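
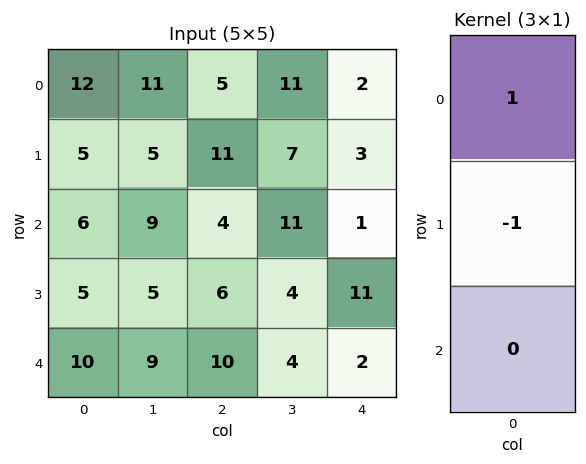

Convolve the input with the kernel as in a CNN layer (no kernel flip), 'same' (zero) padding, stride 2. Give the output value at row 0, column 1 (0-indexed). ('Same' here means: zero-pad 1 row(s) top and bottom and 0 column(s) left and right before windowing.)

-5

The receptive field on the zero-padded input at this output position is [0 / 5 / 11]. Elementwise product with the kernel and sum: 0·1 + 5·-1.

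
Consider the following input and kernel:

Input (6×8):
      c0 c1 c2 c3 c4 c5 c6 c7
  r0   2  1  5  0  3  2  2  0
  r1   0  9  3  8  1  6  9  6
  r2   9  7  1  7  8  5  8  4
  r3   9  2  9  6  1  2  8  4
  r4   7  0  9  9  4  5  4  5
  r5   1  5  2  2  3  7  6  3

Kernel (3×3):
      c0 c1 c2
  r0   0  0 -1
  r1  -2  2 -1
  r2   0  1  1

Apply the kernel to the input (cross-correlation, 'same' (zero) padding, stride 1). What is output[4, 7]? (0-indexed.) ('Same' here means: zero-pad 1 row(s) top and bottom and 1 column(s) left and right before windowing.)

5

The receptive field on the zero-padded input at this output position is [8 4 0 / 4 5 0 / 6 3 0]. Elementwise product with the kernel and sum: 0·-1 + 4·-2 + 5·2 + 0·-1 + 3·1 + 0·1.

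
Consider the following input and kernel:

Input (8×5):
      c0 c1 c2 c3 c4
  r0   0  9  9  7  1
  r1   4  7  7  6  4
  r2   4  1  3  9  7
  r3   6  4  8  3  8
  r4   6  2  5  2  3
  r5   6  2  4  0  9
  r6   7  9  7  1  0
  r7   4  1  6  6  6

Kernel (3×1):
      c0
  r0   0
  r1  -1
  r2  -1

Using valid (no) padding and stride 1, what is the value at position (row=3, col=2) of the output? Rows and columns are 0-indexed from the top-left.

The receptive field on the input at this output position is [8 / 5 / 4]. Elementwise product with the kernel and sum: 5·-1 + 4·-1.

-9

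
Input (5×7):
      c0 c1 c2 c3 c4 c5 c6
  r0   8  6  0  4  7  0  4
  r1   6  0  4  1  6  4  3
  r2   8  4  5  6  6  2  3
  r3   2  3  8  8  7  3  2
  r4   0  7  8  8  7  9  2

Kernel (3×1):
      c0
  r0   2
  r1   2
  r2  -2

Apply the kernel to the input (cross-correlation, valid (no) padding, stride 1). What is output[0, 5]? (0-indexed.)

4

The receptive field on the input at this output position is [0 / 4 / 2]. Elementwise product with the kernel and sum: 0·2 + 4·2 + 2·-2.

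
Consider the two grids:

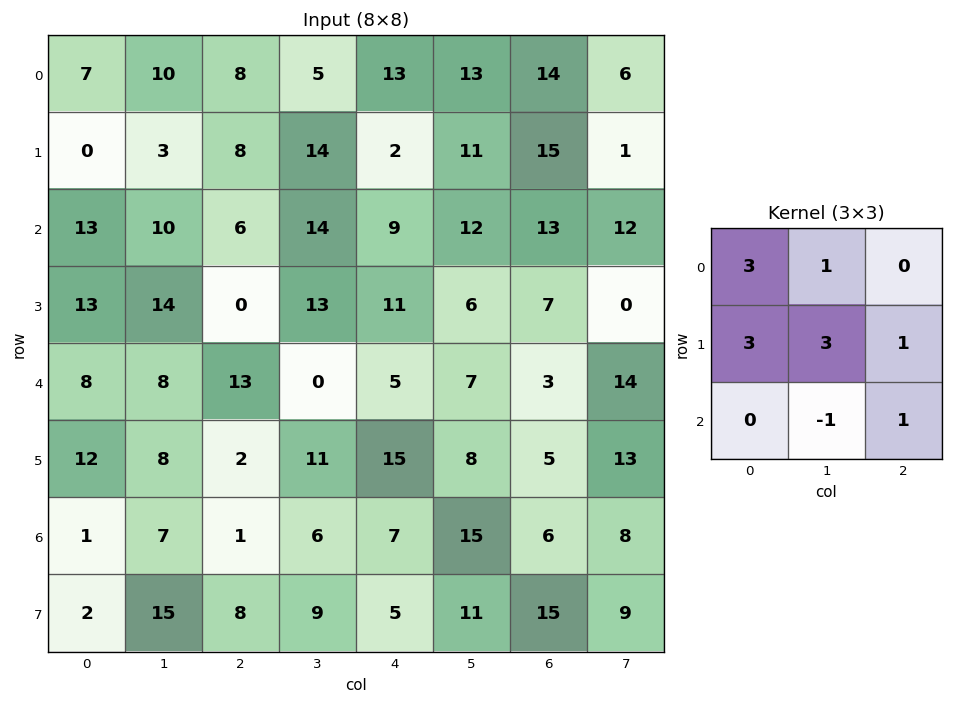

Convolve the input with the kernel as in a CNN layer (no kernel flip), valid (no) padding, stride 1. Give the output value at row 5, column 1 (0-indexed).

57

The receptive field on the input at this output position is [8 2 11 / 7 1 6 / 15 8 9]. Elementwise product with the kernel and sum: 8·3 + 2·1 + 7·3 + 1·3 + 6·1 + 8·-1 + 9·1.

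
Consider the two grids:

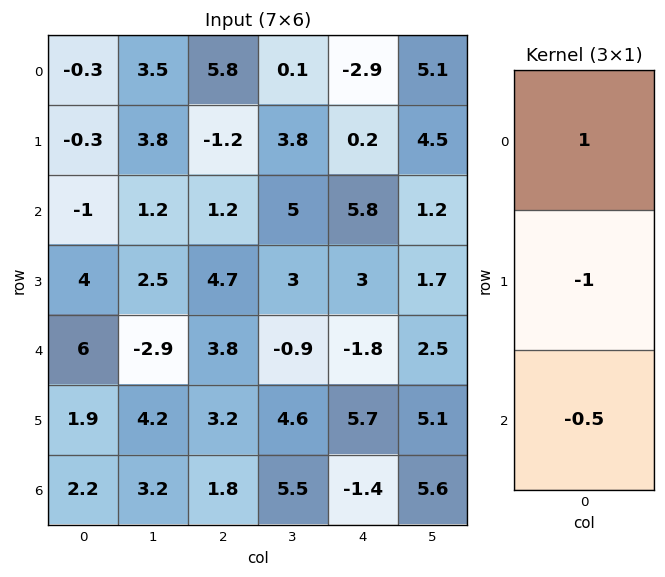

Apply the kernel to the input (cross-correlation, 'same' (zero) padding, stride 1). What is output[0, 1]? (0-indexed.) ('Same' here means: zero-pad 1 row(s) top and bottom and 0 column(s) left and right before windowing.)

The receptive field on the zero-padded input at this output position is [0 / 3.5 / 3.8]. Elementwise product with the kernel and sum: 0·1 + 3.5·-1 + 3.8·-0.5.

-5.4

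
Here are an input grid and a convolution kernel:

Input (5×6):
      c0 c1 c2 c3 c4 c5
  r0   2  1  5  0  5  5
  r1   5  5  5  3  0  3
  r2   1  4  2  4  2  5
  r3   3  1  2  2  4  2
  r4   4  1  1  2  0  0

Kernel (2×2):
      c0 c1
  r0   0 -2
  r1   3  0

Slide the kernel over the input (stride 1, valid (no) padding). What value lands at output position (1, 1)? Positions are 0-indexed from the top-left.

2

The receptive field on the input at this output position is [5 5 / 4 2]. Elementwise product with the kernel and sum: 5·-2 + 4·3.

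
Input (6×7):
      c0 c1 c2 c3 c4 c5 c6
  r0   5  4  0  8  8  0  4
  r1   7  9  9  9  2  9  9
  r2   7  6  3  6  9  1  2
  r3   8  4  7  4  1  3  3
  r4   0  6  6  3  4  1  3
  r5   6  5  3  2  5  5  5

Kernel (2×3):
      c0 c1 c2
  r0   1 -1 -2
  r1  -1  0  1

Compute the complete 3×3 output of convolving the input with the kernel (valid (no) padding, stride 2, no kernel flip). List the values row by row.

Output[0,0]: The receptive field on the input at this output position is [5 4 0 / 7 9 9]. Elementwise product with the kernel and sum: 5·1 + 4·-1 + 0·-2 + 7·-1 + 9·1.

3 -31 7
-6 -27 6
-21 -3 -3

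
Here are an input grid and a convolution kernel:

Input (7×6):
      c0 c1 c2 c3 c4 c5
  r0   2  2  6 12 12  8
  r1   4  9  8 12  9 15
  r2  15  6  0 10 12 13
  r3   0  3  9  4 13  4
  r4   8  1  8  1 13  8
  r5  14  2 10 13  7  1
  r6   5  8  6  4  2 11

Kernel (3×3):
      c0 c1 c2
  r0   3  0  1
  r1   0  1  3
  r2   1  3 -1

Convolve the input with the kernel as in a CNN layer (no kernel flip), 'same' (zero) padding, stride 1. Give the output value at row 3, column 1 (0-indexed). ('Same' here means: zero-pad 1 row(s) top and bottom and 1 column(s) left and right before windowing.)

The receptive field on the zero-padded input at this output position is [15 6 0 / 0 3 9 / 8 1 8]. Elementwise product with the kernel and sum: 15·3 + 0·1 + 3·1 + 9·3 + 8·1 + 1·3 + 8·-1.

78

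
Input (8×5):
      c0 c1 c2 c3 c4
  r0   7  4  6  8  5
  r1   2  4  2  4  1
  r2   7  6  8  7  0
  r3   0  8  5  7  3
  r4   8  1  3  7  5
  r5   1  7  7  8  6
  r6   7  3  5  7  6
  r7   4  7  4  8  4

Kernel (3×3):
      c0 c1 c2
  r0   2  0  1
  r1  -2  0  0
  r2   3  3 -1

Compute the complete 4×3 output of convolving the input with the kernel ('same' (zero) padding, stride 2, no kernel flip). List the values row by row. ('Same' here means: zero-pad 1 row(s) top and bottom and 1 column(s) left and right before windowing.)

Output[0,0]: The receptive field on the zero-padded input at this output position is [0 0 0 / 0 7 4 / 0 2 4]. Elementwise product with the kernel and sum: 0·2 + 0·1 + 0·-2 + 0·3 + 2·3 + 4·-1.
Output[0,1]: The receptive field on the zero-padded input at this output position is [0 0 0 / 4 6 8 / 4 2 4]. Elementwise product with the kernel and sum: 0·2 + 0·1 + 4·-2 + 4·3 + 2·3 + 4·-1.

2 6 -1
-4 32 24
4 55 42
12 41 38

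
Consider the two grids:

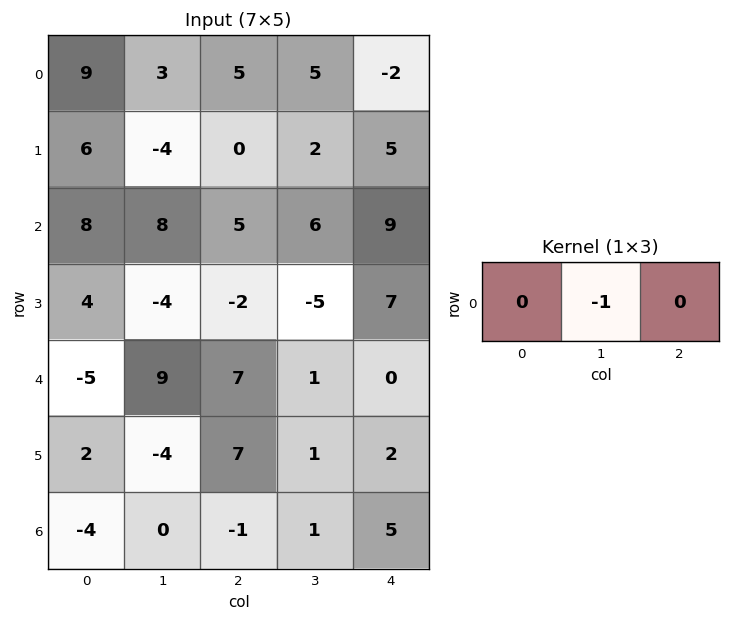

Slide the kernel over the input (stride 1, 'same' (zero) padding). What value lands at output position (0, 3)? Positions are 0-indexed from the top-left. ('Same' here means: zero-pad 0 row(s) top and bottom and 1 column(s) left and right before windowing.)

-5

The receptive field on the zero-padded input at this output position is [5 5 -2]. Elementwise product with the kernel and sum: 5·-1.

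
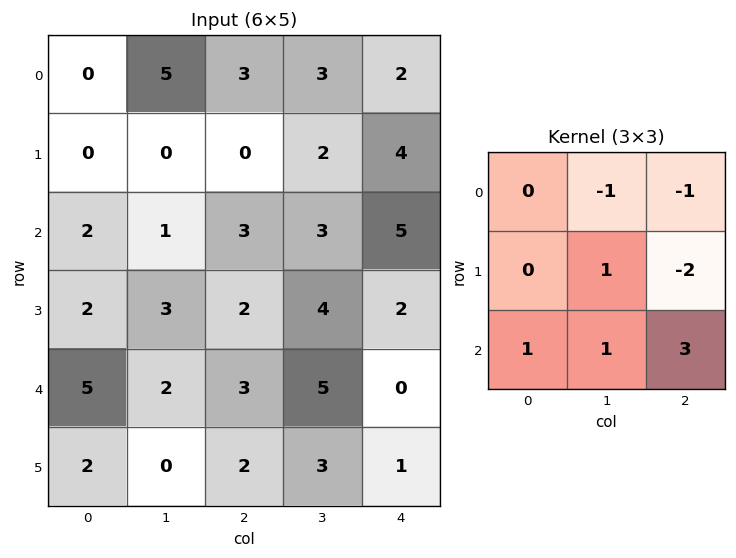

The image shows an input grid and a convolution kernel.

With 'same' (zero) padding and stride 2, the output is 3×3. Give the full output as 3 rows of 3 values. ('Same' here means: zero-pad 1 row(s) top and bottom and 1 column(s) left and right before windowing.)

-10 3 8
11 12 7
-2 -2 2

Output[0,0]: The receptive field on the zero-padded input at this output position is [0 0 0 / 0 0 5 / 0 0 0]. Elementwise product with the kernel and sum: 0·-1 + 0·-1 + 0·1 + 5·-2 + 0·1 + 0·1 + 0·3.
Output[0,1]: The receptive field on the zero-padded input at this output position is [0 0 0 / 5 3 3 / 0 0 2]. Elementwise product with the kernel and sum: 0·-1 + 0·-1 + 3·1 + 3·-2 + 0·1 + 0·1 + 2·3.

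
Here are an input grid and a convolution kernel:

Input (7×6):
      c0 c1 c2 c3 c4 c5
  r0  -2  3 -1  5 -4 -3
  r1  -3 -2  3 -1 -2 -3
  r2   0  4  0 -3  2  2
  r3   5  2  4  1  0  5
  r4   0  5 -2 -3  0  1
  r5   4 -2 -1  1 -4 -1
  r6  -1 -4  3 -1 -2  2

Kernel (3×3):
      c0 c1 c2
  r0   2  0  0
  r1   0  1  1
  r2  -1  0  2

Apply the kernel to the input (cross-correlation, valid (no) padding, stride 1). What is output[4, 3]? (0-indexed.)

-6

The receptive field on the input at this output position is [-3 0 1 / 1 -4 -1 / -1 -2 2]. Elementwise product with the kernel and sum: -3·2 + -4·1 + -1·1 + -1·-1 + 2·2.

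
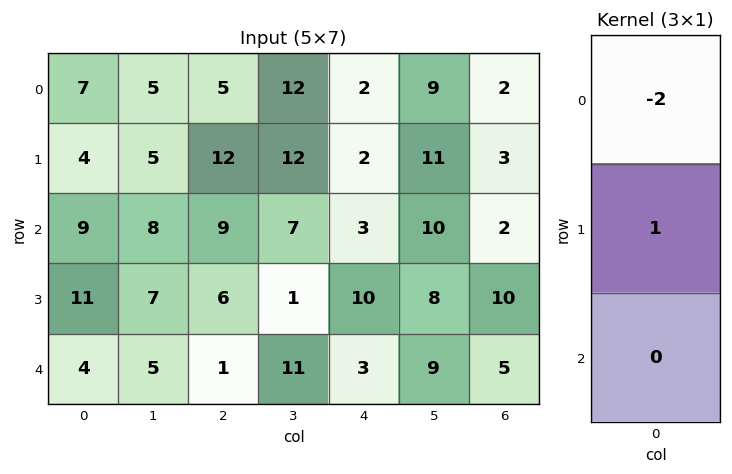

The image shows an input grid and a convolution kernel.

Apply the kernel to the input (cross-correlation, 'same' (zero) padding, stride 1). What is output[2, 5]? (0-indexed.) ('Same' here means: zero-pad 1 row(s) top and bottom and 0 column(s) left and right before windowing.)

-12

The receptive field on the zero-padded input at this output position is [11 / 10 / 8]. Elementwise product with the kernel and sum: 11·-2 + 10·1.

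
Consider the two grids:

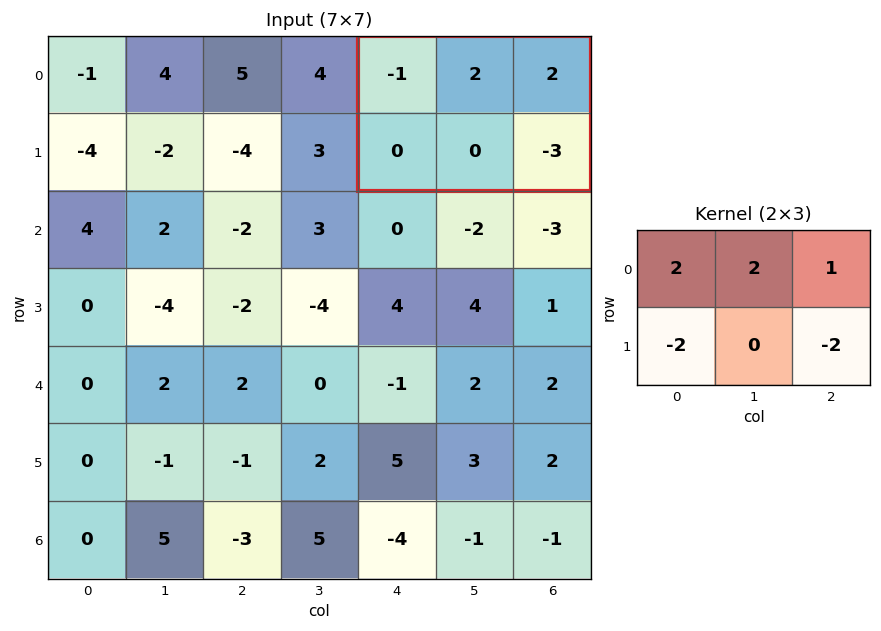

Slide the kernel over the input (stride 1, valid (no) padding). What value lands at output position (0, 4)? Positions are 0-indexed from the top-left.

10

The receptive field on the input at this output position is [-1 2 2 / 0 0 -3]. Elementwise product with the kernel and sum: -1·2 + 2·2 + 2·1 + 0·-2 + -3·-2.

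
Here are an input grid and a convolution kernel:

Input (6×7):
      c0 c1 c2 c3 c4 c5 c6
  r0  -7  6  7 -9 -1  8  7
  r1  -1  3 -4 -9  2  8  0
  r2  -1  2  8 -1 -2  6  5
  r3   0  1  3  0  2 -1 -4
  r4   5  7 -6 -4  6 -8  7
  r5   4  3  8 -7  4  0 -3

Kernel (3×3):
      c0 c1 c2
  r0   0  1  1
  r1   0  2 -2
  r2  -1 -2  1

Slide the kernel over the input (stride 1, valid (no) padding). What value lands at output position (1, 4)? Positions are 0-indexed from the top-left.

The receptive field on the input at this output position is [2 8 0 / -2 6 5 / 2 -1 -4]. Elementwise product with the kernel and sum: 8·1 + 0·1 + 6·2 + 5·-2 + 2·-1 + -1·-2 + -4·1.

6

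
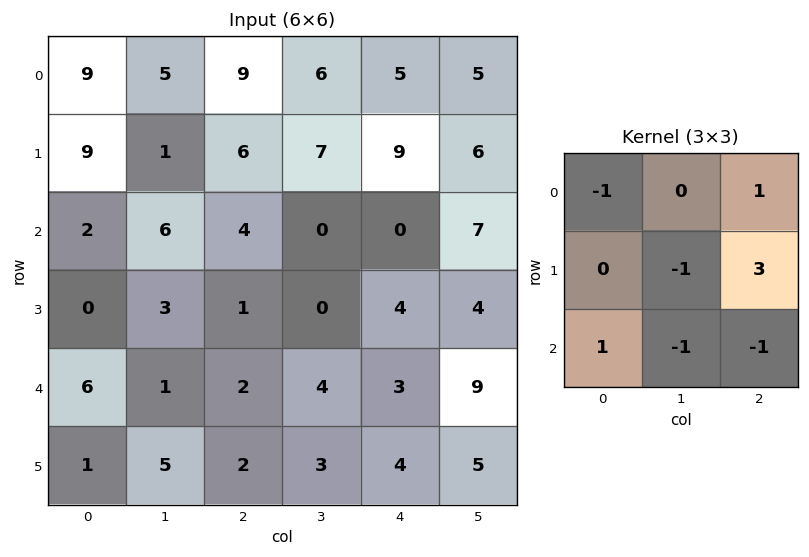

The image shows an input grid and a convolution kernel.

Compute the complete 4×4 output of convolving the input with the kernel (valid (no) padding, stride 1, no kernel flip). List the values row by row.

Output[0,0]: The receptive field on the input at this output position is [9 5 9 / 9 1 6 / 2 6 4]. Elementwise product with the kernel and sum: 9·-1 + 9·1 + 1·-1 + 6·3 + 2·1 + 6·-1 + 4·-1.

9 18 20 1
-1 4 0 12
5 -12 3 7
0 7 3 22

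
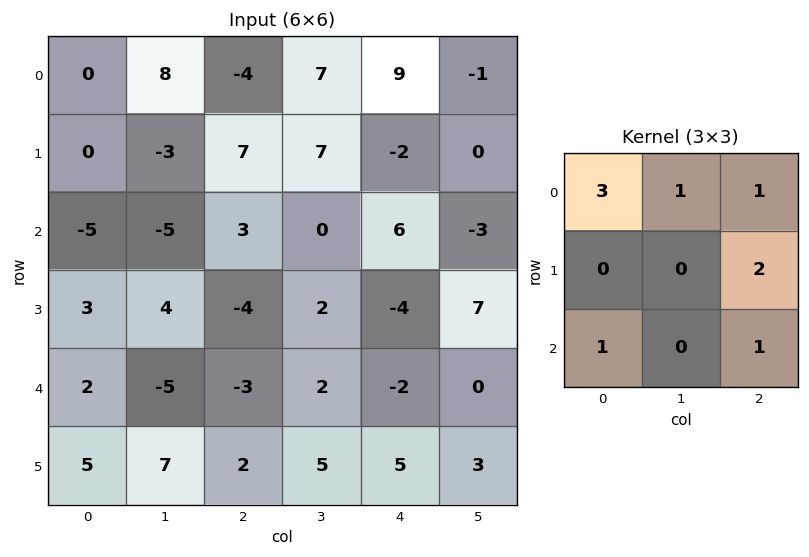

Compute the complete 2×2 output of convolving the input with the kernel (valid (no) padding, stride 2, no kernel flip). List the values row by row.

16 9
-26 2

Output[0,0]: The receptive field on the input at this output position is [0 8 -4 / 0 -3 7 / -5 -5 3]. Elementwise product with the kernel and sum: 0·3 + 8·1 + -4·1 + 7·2 + -5·1 + 3·1.
Output[0,1]: The receptive field on the input at this output position is [-4 7 9 / 7 7 -2 / 3 0 6]. Elementwise product with the kernel and sum: -4·3 + 7·1 + 9·1 + -2·2 + 3·1 + 6·1.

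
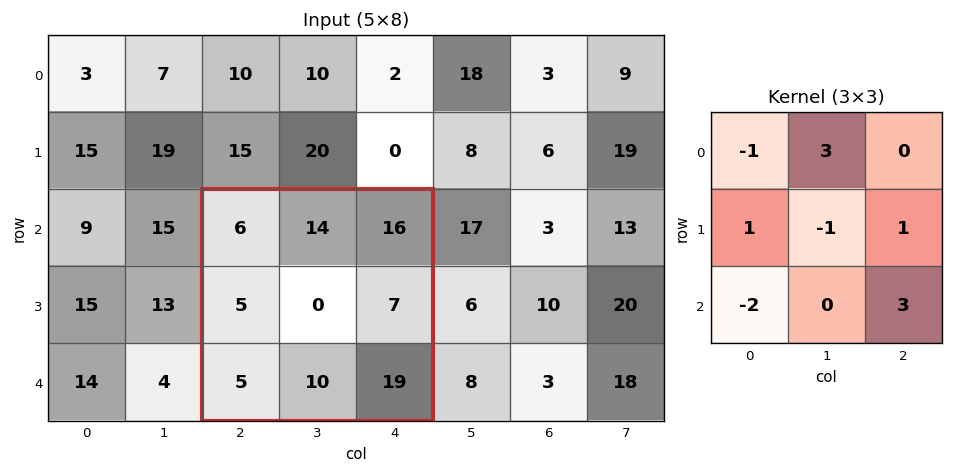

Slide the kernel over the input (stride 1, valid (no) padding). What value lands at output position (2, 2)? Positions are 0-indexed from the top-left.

95

The receptive field on the input at this output position is [6 14 16 / 5 0 7 / 5 10 19]. Elementwise product with the kernel and sum: 6·-1 + 14·3 + 5·1 + 0·-1 + 7·1 + 5·-2 + 19·3.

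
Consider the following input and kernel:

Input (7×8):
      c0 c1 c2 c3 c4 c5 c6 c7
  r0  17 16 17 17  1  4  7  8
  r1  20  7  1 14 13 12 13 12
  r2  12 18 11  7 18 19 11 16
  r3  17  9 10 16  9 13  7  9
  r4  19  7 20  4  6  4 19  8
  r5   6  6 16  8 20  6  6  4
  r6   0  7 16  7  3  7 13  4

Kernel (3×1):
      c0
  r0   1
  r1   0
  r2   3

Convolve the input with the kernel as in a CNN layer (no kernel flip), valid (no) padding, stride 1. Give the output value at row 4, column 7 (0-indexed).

20

The receptive field on the input at this output position is [8 / 4 / 4]. Elementwise product with the kernel and sum: 8·1 + 4·3.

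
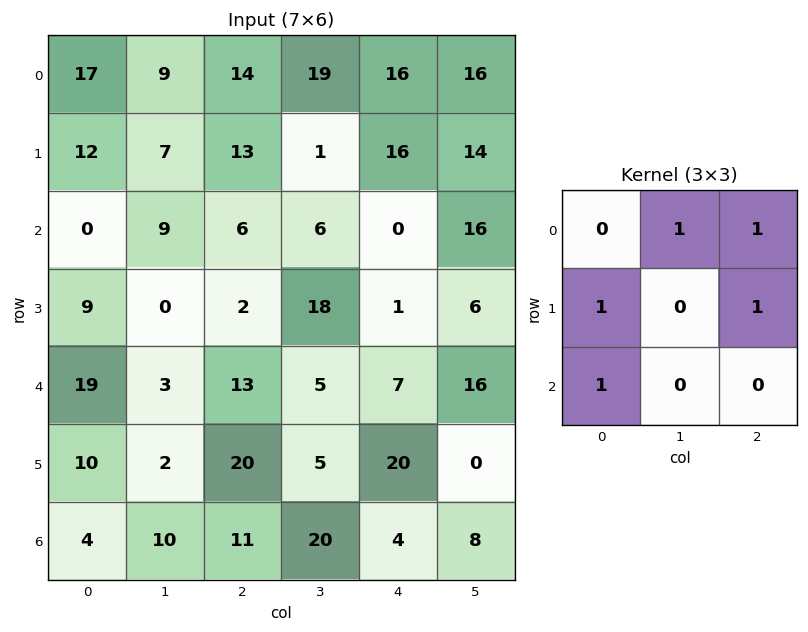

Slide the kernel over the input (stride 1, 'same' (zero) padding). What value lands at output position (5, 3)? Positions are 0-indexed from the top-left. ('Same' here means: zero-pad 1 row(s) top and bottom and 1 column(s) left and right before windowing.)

63

The receptive field on the zero-padded input at this output position is [13 5 7 / 20 5 20 / 11 20 4]. Elementwise product with the kernel and sum: 5·1 + 7·1 + 20·1 + 20·1 + 11·1.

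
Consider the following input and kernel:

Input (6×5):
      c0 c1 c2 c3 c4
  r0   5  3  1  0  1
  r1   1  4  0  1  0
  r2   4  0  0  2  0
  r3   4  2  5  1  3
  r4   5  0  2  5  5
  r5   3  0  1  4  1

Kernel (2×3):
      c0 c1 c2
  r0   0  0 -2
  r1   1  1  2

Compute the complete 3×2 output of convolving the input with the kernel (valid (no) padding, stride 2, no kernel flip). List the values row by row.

Output[0,0]: The receptive field on the input at this output position is [5 3 1 / 1 4 0]. Elementwise product with the kernel and sum: 1·-2 + 1·1 + 4·1 + 0·2.
Output[0,1]: The receptive field on the input at this output position is [1 0 1 / 0 1 0]. Elementwise product with the kernel and sum: 1·-2 + 0·1 + 1·1 + 0·2.

3 -1
16 12
1 -3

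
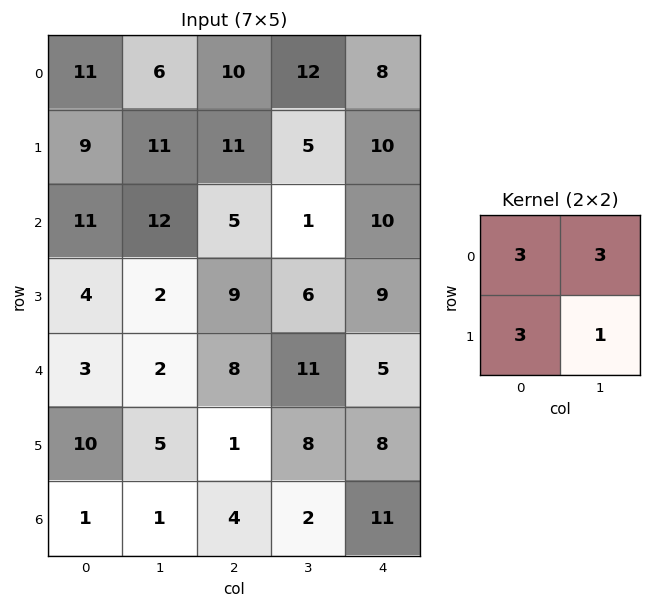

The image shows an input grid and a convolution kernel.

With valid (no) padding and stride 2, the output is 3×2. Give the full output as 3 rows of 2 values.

Output[0,0]: The receptive field on the input at this output position is [11 6 / 9 11]. Elementwise product with the kernel and sum: 11·3 + 6·3 + 9·3 + 11·1.

89 104
83 51
50 68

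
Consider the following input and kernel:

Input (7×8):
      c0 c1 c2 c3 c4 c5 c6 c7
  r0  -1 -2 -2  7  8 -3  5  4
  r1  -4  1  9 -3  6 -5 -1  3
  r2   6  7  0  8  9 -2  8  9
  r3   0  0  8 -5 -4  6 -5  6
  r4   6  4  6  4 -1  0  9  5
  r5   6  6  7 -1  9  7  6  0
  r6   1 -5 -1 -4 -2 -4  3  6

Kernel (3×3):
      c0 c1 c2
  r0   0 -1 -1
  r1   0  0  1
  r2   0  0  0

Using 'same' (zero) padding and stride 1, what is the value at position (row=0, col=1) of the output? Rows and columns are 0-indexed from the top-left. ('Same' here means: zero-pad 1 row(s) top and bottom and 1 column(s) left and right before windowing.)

The receptive field on the zero-padded input at this output position is [0 0 0 / -1 -2 -2 / -4 1 9]. Elementwise product with the kernel and sum: 0·-1 + 0·-1 + -2·1.

-2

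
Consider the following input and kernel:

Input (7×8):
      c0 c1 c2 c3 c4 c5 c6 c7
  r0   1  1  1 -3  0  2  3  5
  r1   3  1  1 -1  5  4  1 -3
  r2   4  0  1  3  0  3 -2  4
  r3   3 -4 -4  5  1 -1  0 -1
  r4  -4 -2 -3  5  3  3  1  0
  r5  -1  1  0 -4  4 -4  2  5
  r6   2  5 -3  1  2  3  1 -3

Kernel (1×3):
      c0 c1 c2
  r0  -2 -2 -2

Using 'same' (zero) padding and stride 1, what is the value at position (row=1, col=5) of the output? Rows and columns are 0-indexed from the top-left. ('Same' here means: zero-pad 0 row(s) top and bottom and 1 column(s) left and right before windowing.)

-20

The receptive field on the zero-padded input at this output position is [5 4 1]. Elementwise product with the kernel and sum: 5·-2 + 4·-2 + 1·-2.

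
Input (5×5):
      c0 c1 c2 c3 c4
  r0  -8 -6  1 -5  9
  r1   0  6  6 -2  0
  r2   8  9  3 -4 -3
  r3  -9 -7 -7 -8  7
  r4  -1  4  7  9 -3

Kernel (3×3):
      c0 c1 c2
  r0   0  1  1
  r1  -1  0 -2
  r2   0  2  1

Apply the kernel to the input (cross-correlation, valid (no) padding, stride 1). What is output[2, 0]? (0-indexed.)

The receptive field on the input at this output position is [8 9 3 / -9 -7 -7 / -1 4 7]. Elementwise product with the kernel and sum: 9·1 + 3·1 + -9·-1 + -7·-2 + 4·2 + 7·1.

50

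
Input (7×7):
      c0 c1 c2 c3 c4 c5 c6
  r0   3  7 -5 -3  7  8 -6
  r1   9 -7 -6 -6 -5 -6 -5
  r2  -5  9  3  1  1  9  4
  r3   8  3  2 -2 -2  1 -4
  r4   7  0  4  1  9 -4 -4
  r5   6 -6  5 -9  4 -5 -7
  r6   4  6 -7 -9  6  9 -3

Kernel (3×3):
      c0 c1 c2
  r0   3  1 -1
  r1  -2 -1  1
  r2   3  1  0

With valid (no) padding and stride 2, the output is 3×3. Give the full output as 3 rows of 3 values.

Output[0,0]: The receptive field on the input at this output position is [3 7 -5 / 9 -7 -6 / -5 9 3]. Elementwise product with the kernel and sum: 3·3 + 7·1 + -5·-1 + 9·-2 + -7·-1 + -6·1 + -5·3 + 9·1.

-2 -2 58
-5 18 30
34 -23 44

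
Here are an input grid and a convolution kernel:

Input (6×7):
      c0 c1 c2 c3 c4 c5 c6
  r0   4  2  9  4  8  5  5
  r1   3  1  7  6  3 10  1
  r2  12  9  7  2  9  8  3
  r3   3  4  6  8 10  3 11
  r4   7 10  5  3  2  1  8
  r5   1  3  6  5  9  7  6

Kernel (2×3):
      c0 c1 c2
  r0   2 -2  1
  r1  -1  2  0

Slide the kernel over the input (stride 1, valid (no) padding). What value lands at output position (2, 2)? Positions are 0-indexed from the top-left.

The receptive field on the input at this output position is [7 2 9 / 6 8 10]. Elementwise product with the kernel and sum: 7·2 + 2·-2 + 9·1 + 6·-1 + 8·2.

29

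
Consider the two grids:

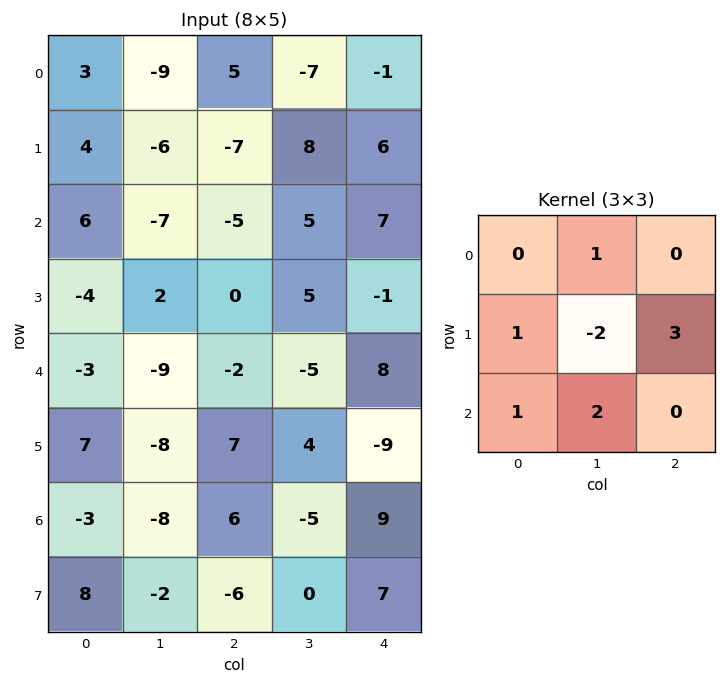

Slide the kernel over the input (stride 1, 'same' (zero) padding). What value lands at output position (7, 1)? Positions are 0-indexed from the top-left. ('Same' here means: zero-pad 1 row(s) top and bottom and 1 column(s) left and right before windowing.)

The receptive field on the zero-padded input at this output position is [-3 -8 6 / 8 -2 -6 / 0 0 0]. Elementwise product with the kernel and sum: -8·1 + 8·1 + -2·-2 + -6·3 + 0·1 + 0·2.

-14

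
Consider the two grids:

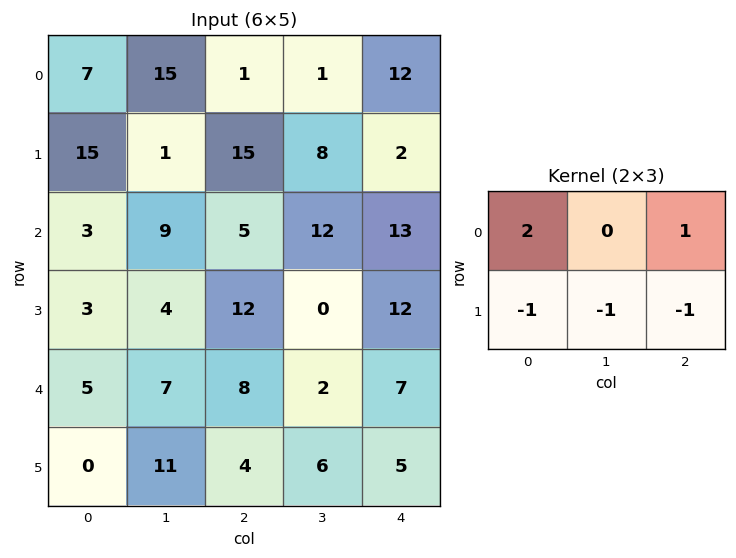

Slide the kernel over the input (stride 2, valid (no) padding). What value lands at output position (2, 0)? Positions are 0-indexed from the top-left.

3

The receptive field on the input at this output position is [5 7 8 / 0 11 4]. Elementwise product with the kernel and sum: 5·2 + 8·1 + 0·-1 + 11·-1 + 4·-1.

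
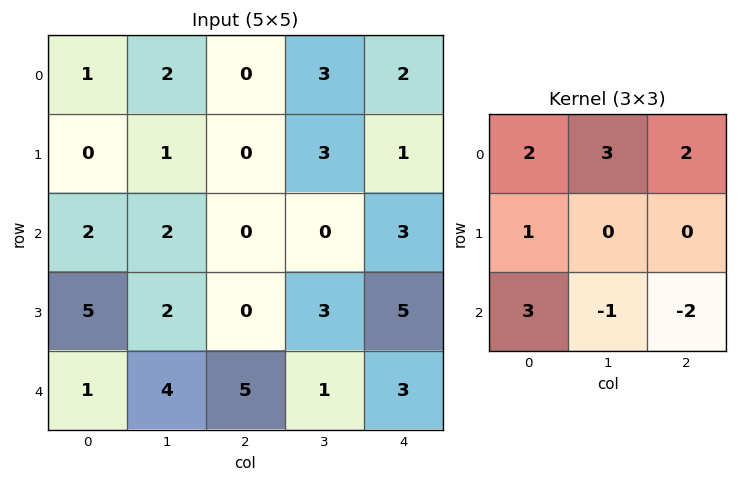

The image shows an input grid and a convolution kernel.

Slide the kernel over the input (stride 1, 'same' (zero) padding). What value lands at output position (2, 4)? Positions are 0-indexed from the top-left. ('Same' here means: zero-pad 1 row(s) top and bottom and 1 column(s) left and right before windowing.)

The receptive field on the zero-padded input at this output position is [3 1 0 / 0 3 0 / 3 5 0]. Elementwise product with the kernel and sum: 3·2 + 1·3 + 0·2 + 0·1 + 3·3 + 5·-1 + 0·-2.

13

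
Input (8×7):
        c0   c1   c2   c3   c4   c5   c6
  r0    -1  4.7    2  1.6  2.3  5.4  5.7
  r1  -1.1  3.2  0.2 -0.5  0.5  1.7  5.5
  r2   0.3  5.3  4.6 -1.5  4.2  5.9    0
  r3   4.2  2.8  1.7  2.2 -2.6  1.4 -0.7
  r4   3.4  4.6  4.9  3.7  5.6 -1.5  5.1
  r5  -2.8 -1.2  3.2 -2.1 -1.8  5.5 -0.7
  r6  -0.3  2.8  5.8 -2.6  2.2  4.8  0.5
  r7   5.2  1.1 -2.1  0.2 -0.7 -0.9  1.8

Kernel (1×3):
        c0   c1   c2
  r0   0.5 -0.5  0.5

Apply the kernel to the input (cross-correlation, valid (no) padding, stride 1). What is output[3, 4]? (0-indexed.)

The receptive field on the input at this output position is [-2.6 1.4 -0.7]. Elementwise product with the kernel and sum: -2.6·0.5 + 1.4·-0.5 + -0.7·0.5.

-2.35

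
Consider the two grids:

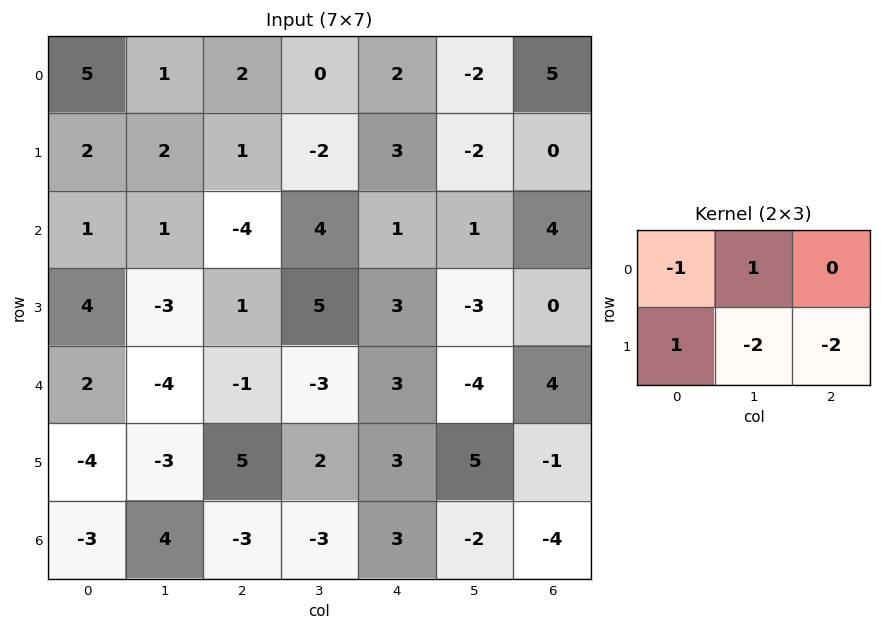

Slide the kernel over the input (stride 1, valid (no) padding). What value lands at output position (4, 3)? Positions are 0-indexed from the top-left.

The receptive field on the input at this output position is [-3 3 -4 / 2 3 5]. Elementwise product with the kernel and sum: -3·-1 + 3·1 + 2·1 + 3·-2 + 5·-2.

-8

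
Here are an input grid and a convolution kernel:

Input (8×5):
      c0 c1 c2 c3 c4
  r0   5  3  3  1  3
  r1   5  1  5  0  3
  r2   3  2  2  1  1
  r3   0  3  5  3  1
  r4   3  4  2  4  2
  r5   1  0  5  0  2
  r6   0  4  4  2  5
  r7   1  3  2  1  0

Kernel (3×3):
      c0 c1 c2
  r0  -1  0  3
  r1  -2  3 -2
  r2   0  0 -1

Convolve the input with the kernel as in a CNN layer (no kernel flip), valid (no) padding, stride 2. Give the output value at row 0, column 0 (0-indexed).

The receptive field on the input at this output position is [5 3 3 / 5 1 5 / 3 2 2]. Elementwise product with the kernel and sum: 5·-1 + 3·3 + 5·-2 + 1·3 + 5·-2 + 2·-1.

-15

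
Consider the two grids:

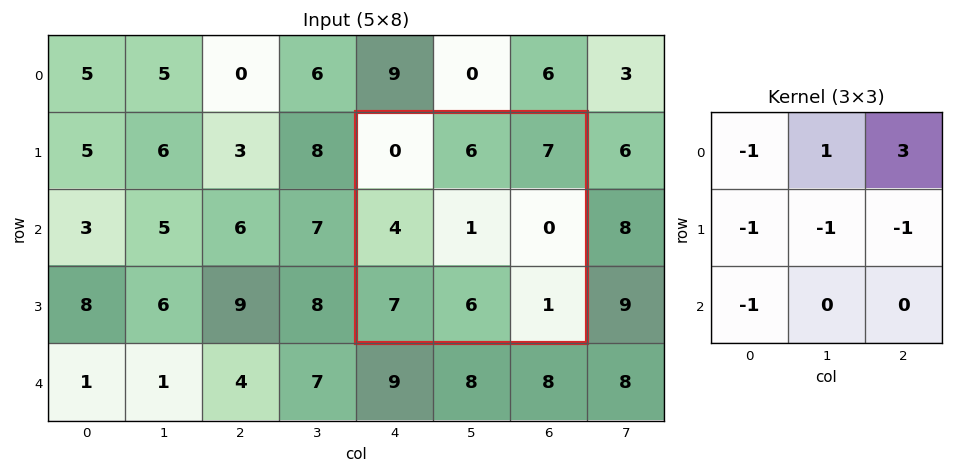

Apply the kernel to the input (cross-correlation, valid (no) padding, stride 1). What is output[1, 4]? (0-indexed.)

15

The receptive field on the input at this output position is [0 6 7 / 4 1 0 / 7 6 1]. Elementwise product with the kernel and sum: 0·-1 + 6·1 + 7·3 + 4·-1 + 1·-1 + 0·-1 + 7·-1.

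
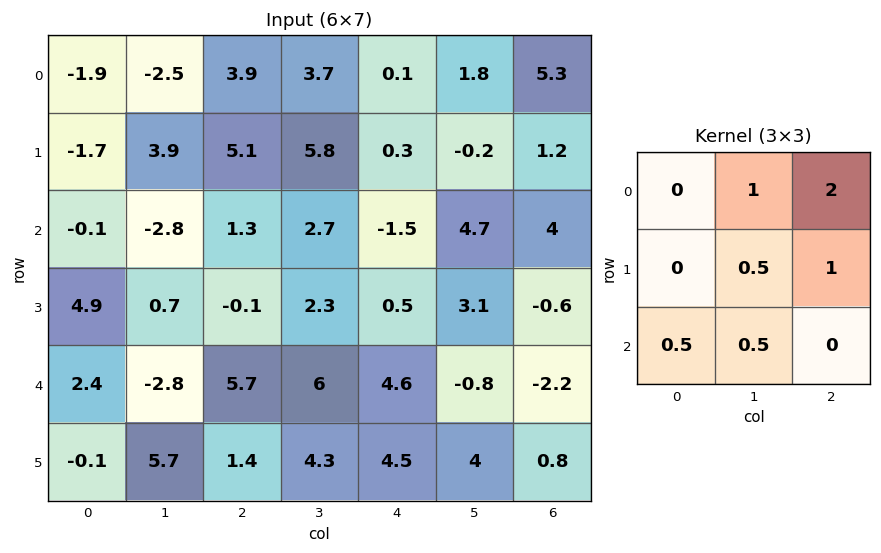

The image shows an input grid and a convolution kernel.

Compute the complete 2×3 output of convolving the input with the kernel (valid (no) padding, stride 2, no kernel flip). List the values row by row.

Output[0,0]: The receptive field on the input at this output position is [-1.9 -2.5 3.9 / -1.7 3.9 5.1 / -0.1 -2.8 1.3]. Elementwise product with the kernel and sum: -2.5·1 + 3.9·2 + 3.9·0.5 + 5.1·1 + -0.1·0.5 + -2.8·0.5.

10.9 9.1 15.1
-0.15 7.2 15.55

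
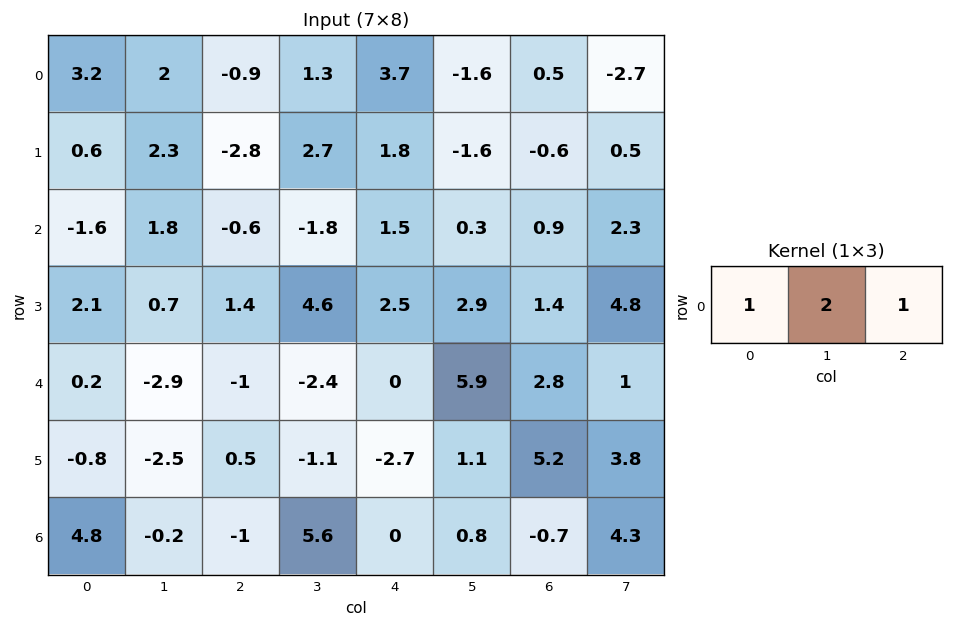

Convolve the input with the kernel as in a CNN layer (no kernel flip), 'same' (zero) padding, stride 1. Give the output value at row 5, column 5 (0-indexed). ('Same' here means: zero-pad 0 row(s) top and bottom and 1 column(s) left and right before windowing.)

The receptive field on the zero-padded input at this output position is [-2.7 1.1 5.2]. Elementwise product with the kernel and sum: -2.7·1 + 1.1·2 + 5.2·1.

4.7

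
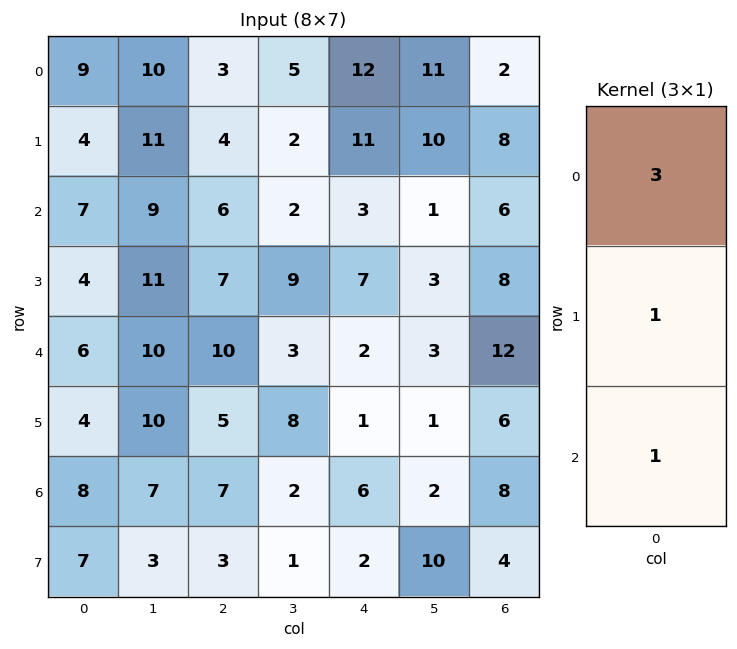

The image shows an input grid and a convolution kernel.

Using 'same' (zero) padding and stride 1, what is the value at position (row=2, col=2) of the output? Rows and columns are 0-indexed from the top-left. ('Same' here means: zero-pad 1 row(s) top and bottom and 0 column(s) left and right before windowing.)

25

The receptive field on the zero-padded input at this output position is [4 / 6 / 7]. Elementwise product with the kernel and sum: 4·3 + 6·1 + 7·1.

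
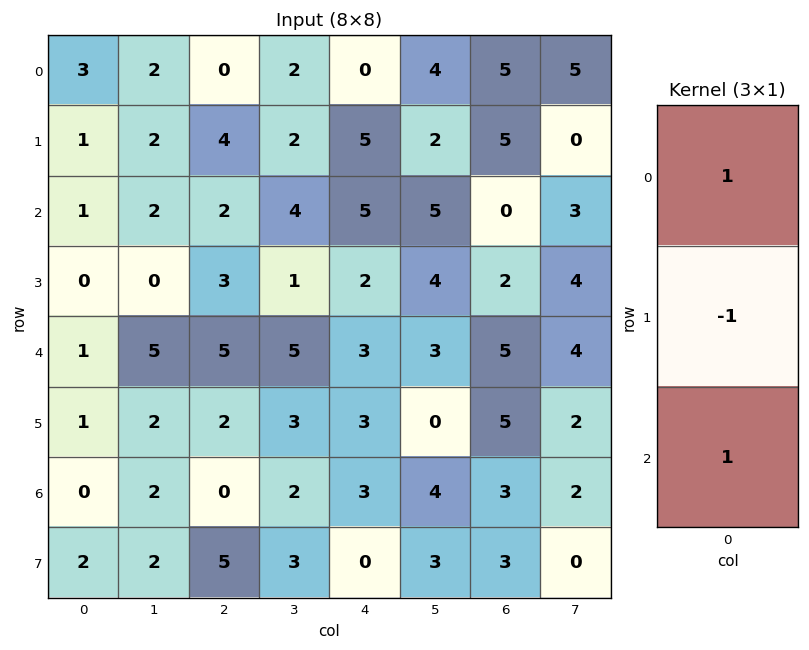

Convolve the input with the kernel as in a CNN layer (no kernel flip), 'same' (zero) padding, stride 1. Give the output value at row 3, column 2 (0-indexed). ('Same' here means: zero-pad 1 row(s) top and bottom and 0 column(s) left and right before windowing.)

The receptive field on the zero-padded input at this output position is [2 / 3 / 5]. Elementwise product with the kernel and sum: 2·1 + 3·-1 + 5·1.

4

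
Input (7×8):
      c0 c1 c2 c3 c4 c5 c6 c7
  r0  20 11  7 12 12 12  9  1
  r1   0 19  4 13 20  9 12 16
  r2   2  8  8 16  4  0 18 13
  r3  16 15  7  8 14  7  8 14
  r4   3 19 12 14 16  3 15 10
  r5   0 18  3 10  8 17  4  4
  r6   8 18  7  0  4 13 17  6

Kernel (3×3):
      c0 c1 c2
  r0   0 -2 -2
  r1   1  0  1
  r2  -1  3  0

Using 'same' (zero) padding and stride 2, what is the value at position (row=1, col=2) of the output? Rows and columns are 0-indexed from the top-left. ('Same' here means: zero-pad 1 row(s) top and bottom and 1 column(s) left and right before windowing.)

The receptive field on the zero-padded input at this output position is [13 20 9 / 16 4 0 / 8 14 7]. Elementwise product with the kernel and sum: 20·-2 + 9·-2 + 16·1 + 0·1 + 8·-1 + 14·3.

-8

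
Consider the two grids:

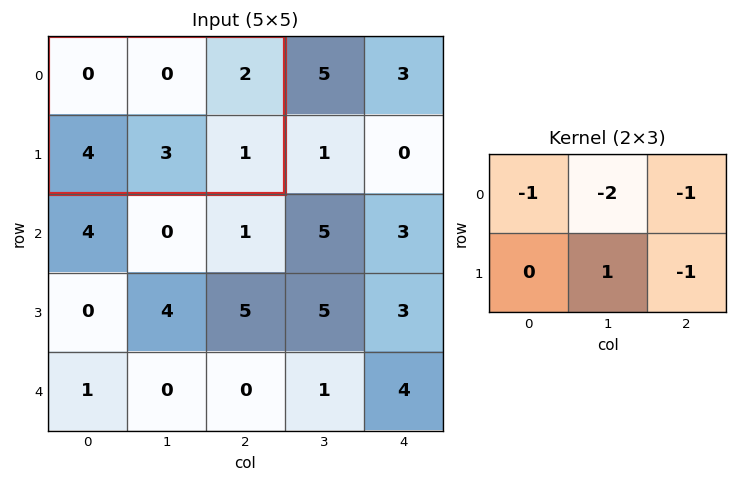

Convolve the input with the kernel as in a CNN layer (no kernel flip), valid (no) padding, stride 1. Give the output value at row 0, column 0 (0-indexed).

The receptive field on the input at this output position is [0 0 2 / 4 3 1]. Elementwise product with the kernel and sum: 0·-1 + 0·-2 + 2·-1 + 3·1 + 1·-1.

0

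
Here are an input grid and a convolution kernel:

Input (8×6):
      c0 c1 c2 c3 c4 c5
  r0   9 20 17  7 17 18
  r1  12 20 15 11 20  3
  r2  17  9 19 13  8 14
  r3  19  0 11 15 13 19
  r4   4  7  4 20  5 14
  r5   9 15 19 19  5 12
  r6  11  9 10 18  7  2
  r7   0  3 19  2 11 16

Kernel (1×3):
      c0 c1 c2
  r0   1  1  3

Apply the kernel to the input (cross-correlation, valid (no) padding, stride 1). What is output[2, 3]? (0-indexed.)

The receptive field on the input at this output position is [13 8 14]. Elementwise product with the kernel and sum: 13·1 + 8·1 + 14·3.

63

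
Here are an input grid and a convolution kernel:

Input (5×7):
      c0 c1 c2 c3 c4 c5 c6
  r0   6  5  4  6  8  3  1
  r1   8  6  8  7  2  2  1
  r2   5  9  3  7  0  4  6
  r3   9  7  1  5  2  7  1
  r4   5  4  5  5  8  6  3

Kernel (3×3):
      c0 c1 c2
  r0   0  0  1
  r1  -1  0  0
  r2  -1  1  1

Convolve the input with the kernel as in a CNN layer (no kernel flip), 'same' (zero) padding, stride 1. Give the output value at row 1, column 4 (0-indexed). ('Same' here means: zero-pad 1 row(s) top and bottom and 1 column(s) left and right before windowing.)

-7

The receptive field on the zero-padded input at this output position is [6 8 3 / 7 2 2 / 7 0 4]. Elementwise product with the kernel and sum: 3·1 + 7·-1 + 7·-1 + 0·1 + 4·1.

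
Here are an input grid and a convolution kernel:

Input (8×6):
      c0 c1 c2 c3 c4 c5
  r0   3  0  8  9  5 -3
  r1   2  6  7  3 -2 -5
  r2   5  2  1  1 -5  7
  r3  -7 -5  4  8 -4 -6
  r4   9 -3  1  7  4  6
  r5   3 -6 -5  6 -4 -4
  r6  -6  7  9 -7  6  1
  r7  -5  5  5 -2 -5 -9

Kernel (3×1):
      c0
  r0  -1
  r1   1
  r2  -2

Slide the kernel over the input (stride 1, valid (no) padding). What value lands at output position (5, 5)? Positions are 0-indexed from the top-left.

23

The receptive field on the input at this output position is [-4 / 1 / -9]. Elementwise product with the kernel and sum: -4·-1 + 1·1 + -9·-2.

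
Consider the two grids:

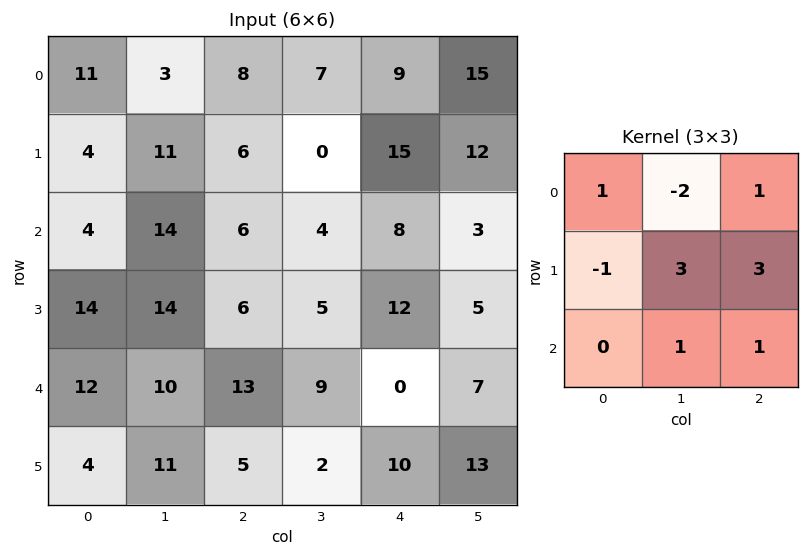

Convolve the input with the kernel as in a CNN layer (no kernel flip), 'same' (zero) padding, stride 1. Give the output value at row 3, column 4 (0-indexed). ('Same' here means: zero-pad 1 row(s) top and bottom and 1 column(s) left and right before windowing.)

The receptive field on the zero-padded input at this output position is [4 8 3 / 5 12 5 / 9 0 7]. Elementwise product with the kernel and sum: 4·1 + 8·-2 + 3·1 + 5·-1 + 12·3 + 5·3 + 0·1 + 7·1.

44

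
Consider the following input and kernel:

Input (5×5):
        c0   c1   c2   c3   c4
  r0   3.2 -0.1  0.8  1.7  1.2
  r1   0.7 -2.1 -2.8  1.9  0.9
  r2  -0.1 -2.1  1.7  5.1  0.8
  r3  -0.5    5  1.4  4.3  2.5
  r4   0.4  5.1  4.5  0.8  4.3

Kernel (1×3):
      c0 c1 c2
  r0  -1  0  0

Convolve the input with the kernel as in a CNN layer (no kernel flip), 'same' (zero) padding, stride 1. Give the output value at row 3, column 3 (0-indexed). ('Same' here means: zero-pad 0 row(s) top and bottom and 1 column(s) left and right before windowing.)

The receptive field on the zero-padded input at this output position is [1.4 4.3 2.5]. Elementwise product with the kernel and sum: 1.4·-1.

-1.4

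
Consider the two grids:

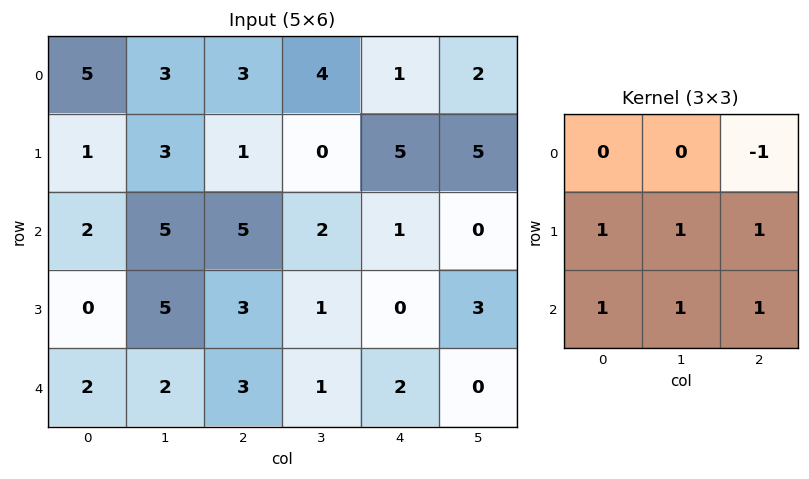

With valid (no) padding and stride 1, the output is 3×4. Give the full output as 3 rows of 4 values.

14 12 13 11
19 21 7 2
10 13 9 7

Output[0,0]: The receptive field on the input at this output position is [5 3 3 / 1 3 1 / 2 5 5]. Elementwise product with the kernel and sum: 3·-1 + 1·1 + 3·1 + 1·1 + 2·1 + 5·1 + 5·1.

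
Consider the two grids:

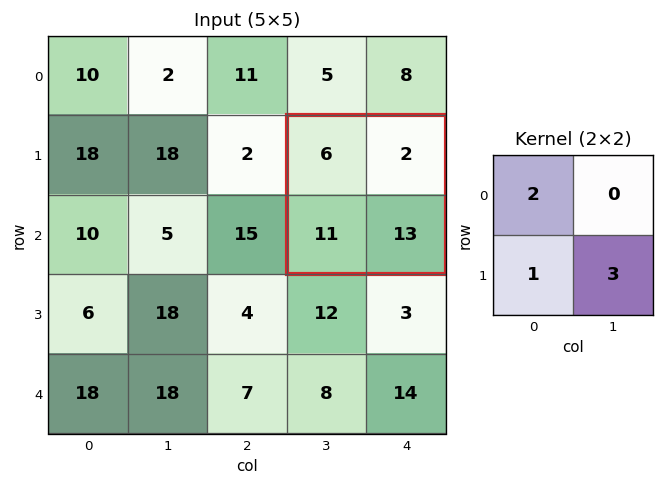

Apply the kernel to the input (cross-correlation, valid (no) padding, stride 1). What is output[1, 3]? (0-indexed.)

62

The receptive field on the input at this output position is [6 2 / 11 13]. Elementwise product with the kernel and sum: 6·2 + 11·1 + 13·3.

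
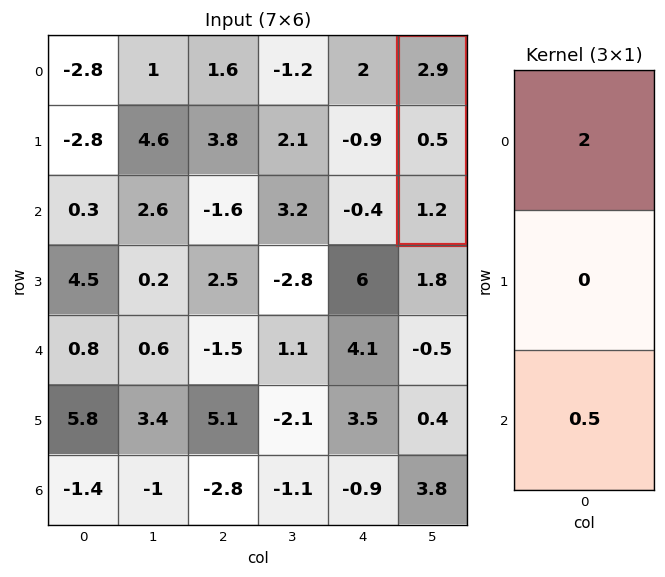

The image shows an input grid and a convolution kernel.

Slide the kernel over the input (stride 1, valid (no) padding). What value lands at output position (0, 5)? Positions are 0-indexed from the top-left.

6.4

The receptive field on the input at this output position is [2.9 / 0.5 / 1.2]. Elementwise product with the kernel and sum: 2.9·2 + 1.2·0.5.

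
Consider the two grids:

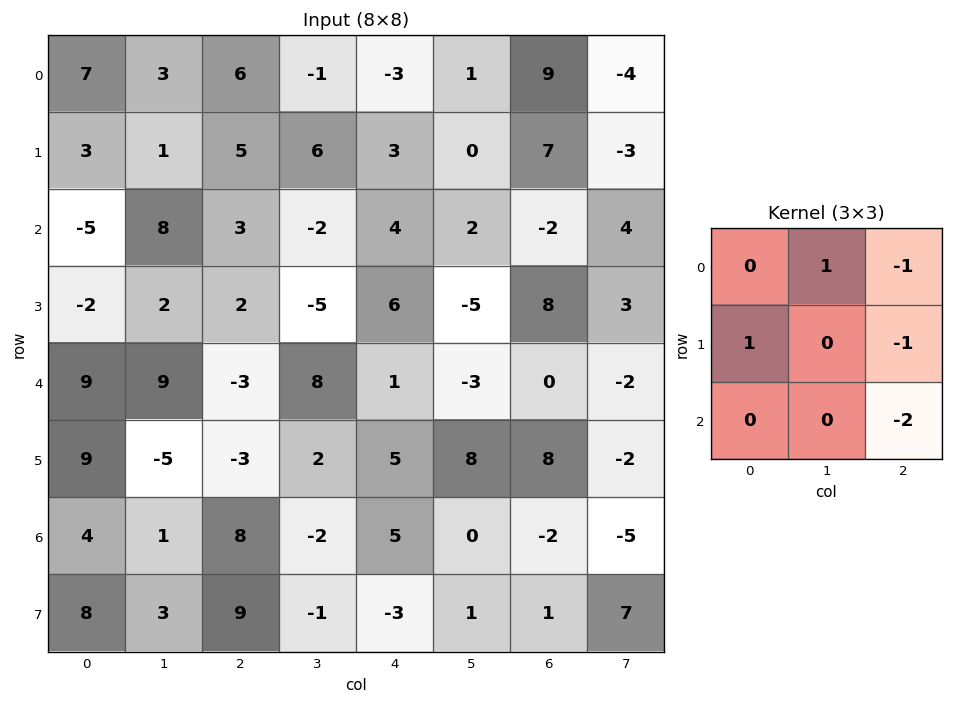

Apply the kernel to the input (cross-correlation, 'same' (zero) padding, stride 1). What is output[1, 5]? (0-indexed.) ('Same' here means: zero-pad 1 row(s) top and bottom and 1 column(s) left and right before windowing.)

The receptive field on the zero-padded input at this output position is [-3 1 9 / 3 0 7 / 4 2 -2]. Elementwise product with the kernel and sum: 1·1 + 9·-1 + 3·1 + 7·-1 + -2·-2.

-8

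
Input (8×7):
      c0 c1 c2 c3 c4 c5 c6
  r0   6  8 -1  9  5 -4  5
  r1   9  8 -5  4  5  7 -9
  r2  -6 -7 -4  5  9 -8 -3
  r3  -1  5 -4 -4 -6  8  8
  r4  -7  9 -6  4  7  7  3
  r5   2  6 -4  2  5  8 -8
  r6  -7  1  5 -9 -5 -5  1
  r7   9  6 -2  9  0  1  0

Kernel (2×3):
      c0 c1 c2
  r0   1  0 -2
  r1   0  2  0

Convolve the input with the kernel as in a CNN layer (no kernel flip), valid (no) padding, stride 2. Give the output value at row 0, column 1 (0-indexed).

The receptive field on the input at this output position is [-1 9 5 / -5 4 5]. Elementwise product with the kernel and sum: -1·1 + 5·-2 + 4·2.

-3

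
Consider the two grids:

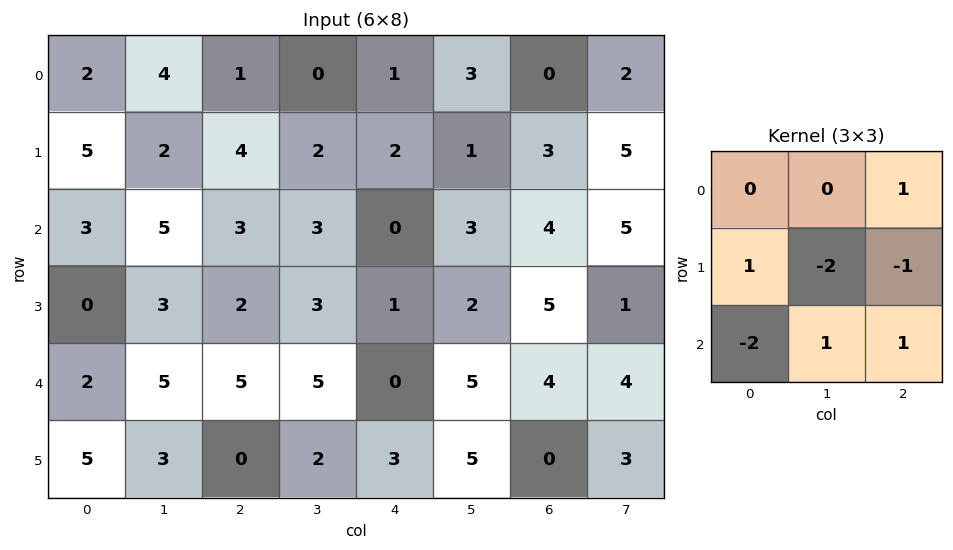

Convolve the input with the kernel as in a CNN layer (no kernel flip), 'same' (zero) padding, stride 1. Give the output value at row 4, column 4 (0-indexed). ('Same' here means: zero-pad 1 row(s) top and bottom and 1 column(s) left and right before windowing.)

The receptive field on the zero-padded input at this output position is [3 1 2 / 5 0 5 / 2 3 5]. Elementwise product with the kernel and sum: 2·1 + 5·1 + 0·-2 + 5·-1 + 2·-2 + 3·1 + 5·1.

6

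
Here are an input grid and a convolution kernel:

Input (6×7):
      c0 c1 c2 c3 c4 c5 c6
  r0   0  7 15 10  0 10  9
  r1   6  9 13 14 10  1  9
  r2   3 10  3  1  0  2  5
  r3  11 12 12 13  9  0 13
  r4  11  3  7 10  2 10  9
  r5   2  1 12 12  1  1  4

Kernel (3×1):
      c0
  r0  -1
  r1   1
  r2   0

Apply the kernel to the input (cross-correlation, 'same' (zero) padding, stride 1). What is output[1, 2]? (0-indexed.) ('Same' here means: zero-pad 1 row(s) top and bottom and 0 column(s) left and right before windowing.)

The receptive field on the zero-padded input at this output position is [15 / 13 / 3]. Elementwise product with the kernel and sum: 15·-1 + 13·1.

-2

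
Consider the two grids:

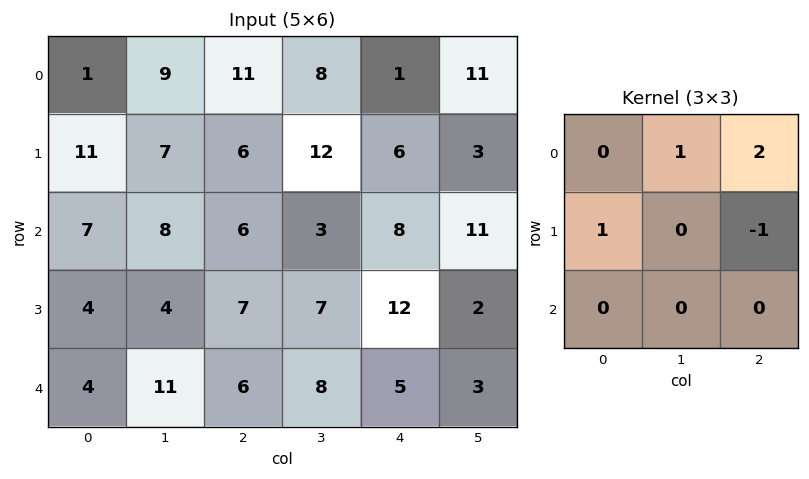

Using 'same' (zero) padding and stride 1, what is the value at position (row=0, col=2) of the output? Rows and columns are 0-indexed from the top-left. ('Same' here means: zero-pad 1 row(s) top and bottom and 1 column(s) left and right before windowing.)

1

The receptive field on the zero-padded input at this output position is [0 0 0 / 9 11 8 / 7 6 12]. Elementwise product with the kernel and sum: 0·1 + 0·2 + 9·1 + 8·-1.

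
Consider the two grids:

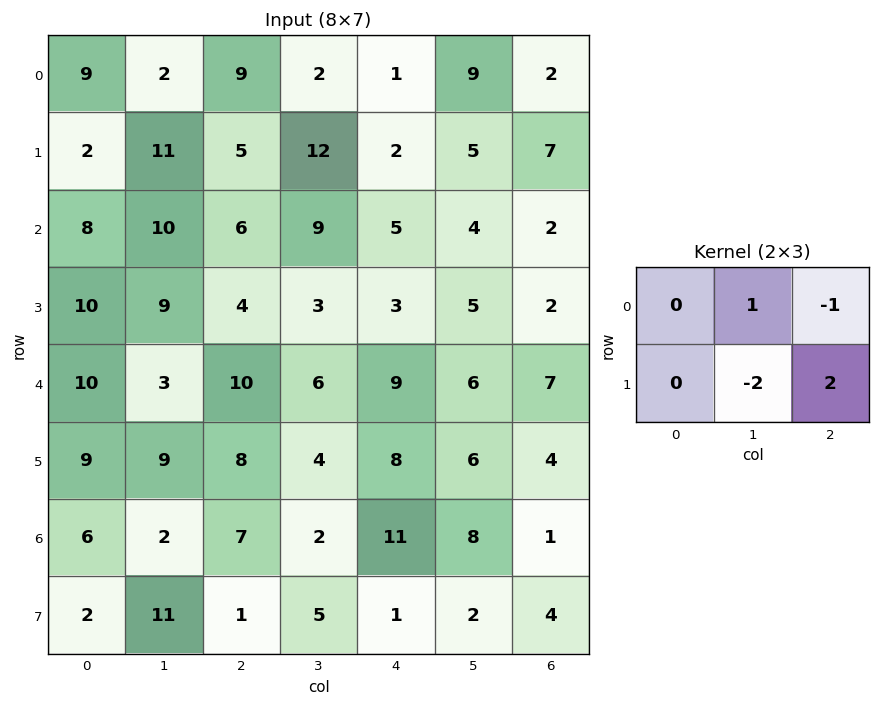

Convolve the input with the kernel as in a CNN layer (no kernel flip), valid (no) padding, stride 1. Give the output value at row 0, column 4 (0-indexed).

11

The receptive field on the input at this output position is [1 9 2 / 2 5 7]. Elementwise product with the kernel and sum: 9·1 + 2·-1 + 5·-2 + 7·2.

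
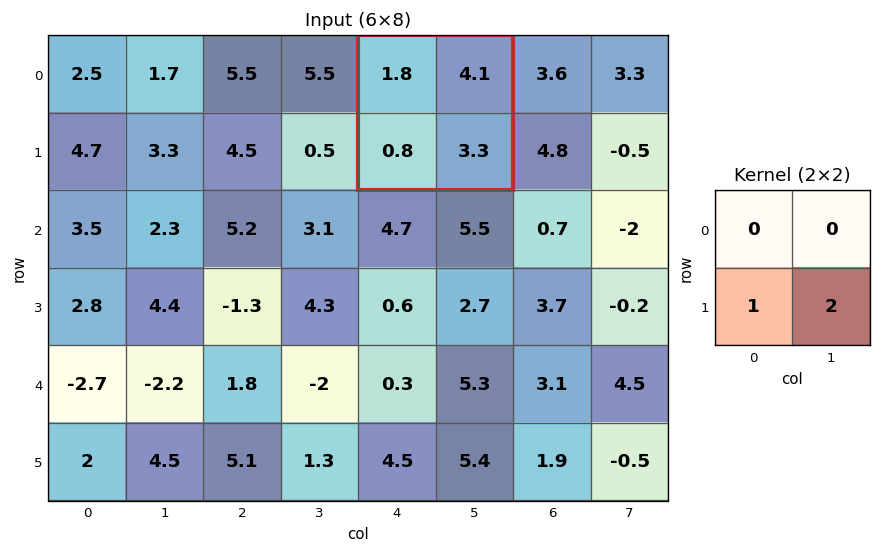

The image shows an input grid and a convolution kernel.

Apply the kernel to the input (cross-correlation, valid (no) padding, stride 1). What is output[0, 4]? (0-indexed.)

7.4

The receptive field on the input at this output position is [1.8 4.1 / 0.8 3.3]. Elementwise product with the kernel and sum: 0.8·1 + 3.3·2.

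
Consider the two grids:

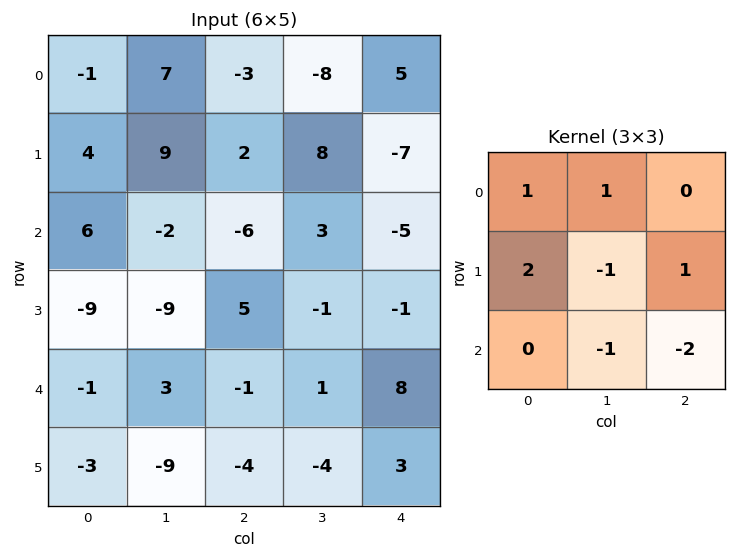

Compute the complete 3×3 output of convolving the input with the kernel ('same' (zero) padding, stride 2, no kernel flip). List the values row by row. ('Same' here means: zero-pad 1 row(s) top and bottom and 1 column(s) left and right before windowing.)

Output[0,0]: The receptive field on the zero-padded input at this output position is [0 0 0 / 0 -1 7 / 0 4 9]. Elementwise product with the kernel and sum: 0·1 + 0·1 + 0·2 + -1·-1 + 7·1 + 4·-1 + 9·-2.
Output[0,1]: The receptive field on the zero-padded input at this output position is [0 0 0 / 7 -3 -8 / 9 2 8]. Elementwise product with the kernel and sum: 0·1 + 0·1 + 7·2 + -3·-1 + -8·1 + 2·-1 + 8·-2.

-14 -9 -14
23 13 13
16 16 -11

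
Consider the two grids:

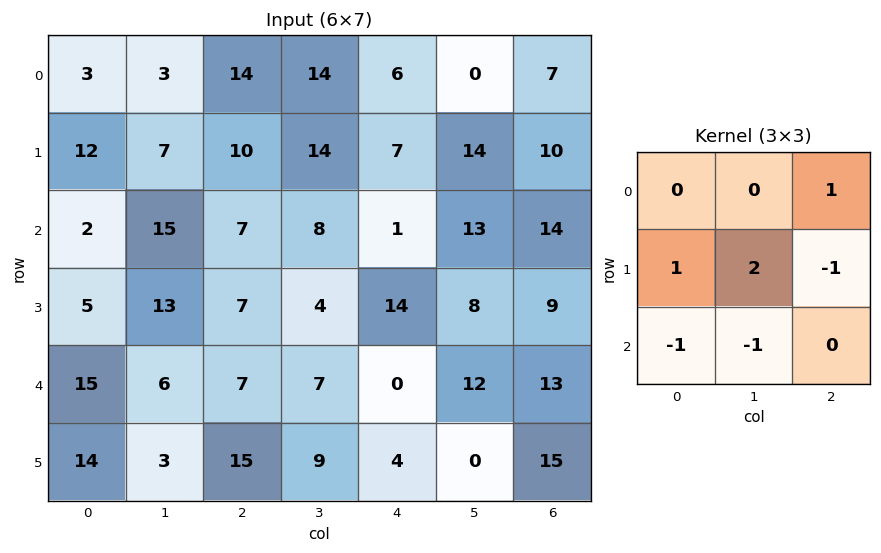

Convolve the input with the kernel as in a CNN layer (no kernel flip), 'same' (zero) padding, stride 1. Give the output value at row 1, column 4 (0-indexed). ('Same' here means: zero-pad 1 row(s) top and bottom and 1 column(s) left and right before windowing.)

5

The receptive field on the zero-padded input at this output position is [14 6 0 / 14 7 14 / 8 1 13]. Elementwise product with the kernel and sum: 0·1 + 14·1 + 7·2 + 14·-1 + 8·-1 + 1·-1.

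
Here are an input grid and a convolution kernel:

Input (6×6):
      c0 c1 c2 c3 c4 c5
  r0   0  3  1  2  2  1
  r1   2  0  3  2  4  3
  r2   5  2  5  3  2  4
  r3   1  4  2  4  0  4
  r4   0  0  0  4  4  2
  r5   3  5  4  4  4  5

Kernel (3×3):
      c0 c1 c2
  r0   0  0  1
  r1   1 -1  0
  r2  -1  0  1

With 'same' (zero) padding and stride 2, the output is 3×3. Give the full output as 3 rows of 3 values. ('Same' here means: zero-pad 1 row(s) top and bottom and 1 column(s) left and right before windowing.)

0 4 1
-1 -1 4
9 3 5

Output[0,0]: The receptive field on the zero-padded input at this output position is [0 0 0 / 0 0 3 / 0 2 0]. Elementwise product with the kernel and sum: 0·1 + 0·1 + 0·-1 + 0·-1 + 0·1.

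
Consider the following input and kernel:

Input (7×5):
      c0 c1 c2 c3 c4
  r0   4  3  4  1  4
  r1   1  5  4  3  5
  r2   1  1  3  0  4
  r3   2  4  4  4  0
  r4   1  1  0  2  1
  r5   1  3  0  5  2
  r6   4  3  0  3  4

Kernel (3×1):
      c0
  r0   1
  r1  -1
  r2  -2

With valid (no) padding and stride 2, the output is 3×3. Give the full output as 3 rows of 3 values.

1 -6 -9
-3 -1 2
-8 0 -9

Output[0,0]: The receptive field on the input at this output position is [4 / 1 / 1]. Elementwise product with the kernel and sum: 4·1 + 1·-1 + 1·-2.
Output[0,1]: The receptive field on the input at this output position is [4 / 4 / 3]. Elementwise product with the kernel and sum: 4·1 + 4·-1 + 3·-2.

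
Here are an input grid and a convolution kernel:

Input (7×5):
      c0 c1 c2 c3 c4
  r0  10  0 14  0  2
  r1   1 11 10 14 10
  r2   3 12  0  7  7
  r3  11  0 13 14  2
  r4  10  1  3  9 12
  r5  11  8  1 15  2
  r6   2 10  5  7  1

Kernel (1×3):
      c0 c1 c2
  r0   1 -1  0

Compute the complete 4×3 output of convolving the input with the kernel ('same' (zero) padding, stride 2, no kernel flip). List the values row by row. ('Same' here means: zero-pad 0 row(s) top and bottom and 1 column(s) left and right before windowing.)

Output[0,0]: The receptive field on the zero-padded input at this output position is [0 10 0]. Elementwise product with the kernel and sum: 0·1 + 10·-1.

-10 -14 -2
-3 12 0
-10 -2 -3
-2 5 6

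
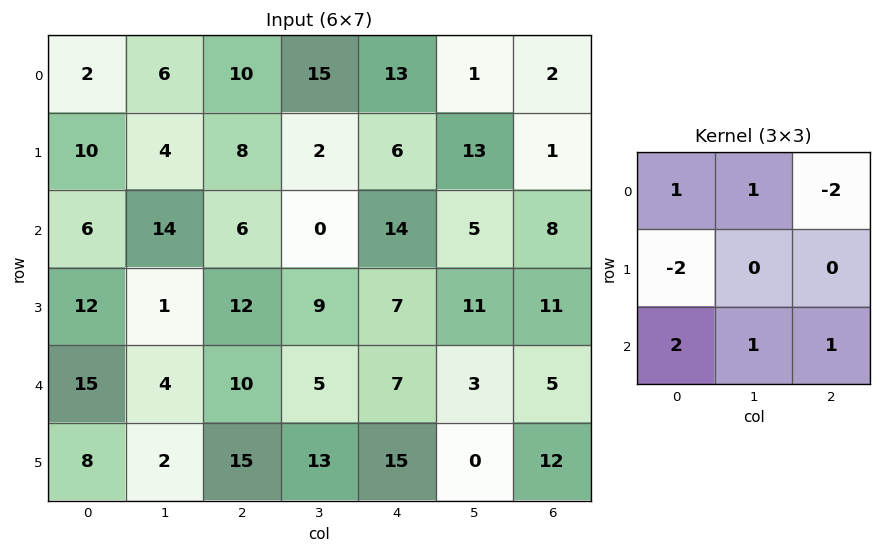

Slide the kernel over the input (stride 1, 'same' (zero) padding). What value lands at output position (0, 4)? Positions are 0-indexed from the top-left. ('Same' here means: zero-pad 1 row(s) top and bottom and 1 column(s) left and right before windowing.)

-7

The receptive field on the zero-padded input at this output position is [0 0 0 / 15 13 1 / 2 6 13]. Elementwise product with the kernel and sum: 0·1 + 0·1 + 0·-2 + 15·-2 + 2·2 + 6·1 + 13·1.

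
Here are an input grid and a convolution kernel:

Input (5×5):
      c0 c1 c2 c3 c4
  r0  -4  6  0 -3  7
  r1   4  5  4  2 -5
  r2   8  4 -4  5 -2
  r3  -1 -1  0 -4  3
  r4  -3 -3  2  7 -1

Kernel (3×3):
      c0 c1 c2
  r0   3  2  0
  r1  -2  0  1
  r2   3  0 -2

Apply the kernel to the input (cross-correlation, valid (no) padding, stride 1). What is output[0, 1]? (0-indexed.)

12

The receptive field on the input at this output position is [6 0 -3 / 5 4 2 / 4 -4 5]. Elementwise product with the kernel and sum: 6·3 + 0·2 + 5·-2 + 2·1 + 4·3 + 5·-2.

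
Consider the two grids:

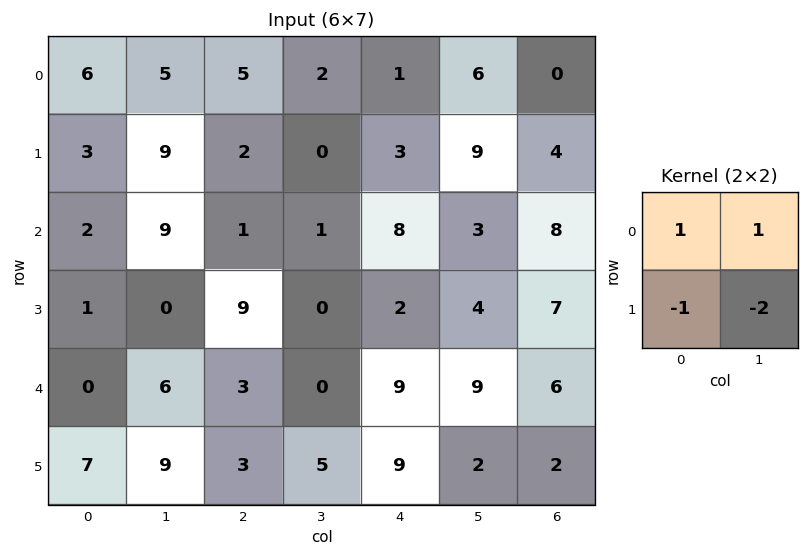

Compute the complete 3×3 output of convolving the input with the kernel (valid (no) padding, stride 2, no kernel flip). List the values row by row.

Output[0,0]: The receptive field on the input at this output position is [6 5 / 3 9]. Elementwise product with the kernel and sum: 6·1 + 5·1 + 3·-1 + 9·-2.
Output[0,1]: The receptive field on the input at this output position is [5 2 / 2 0]. Elementwise product with the kernel and sum: 5·1 + 2·1 + 2·-1 + 0·-2.

-10 5 -14
10 -7 1
-19 -10 5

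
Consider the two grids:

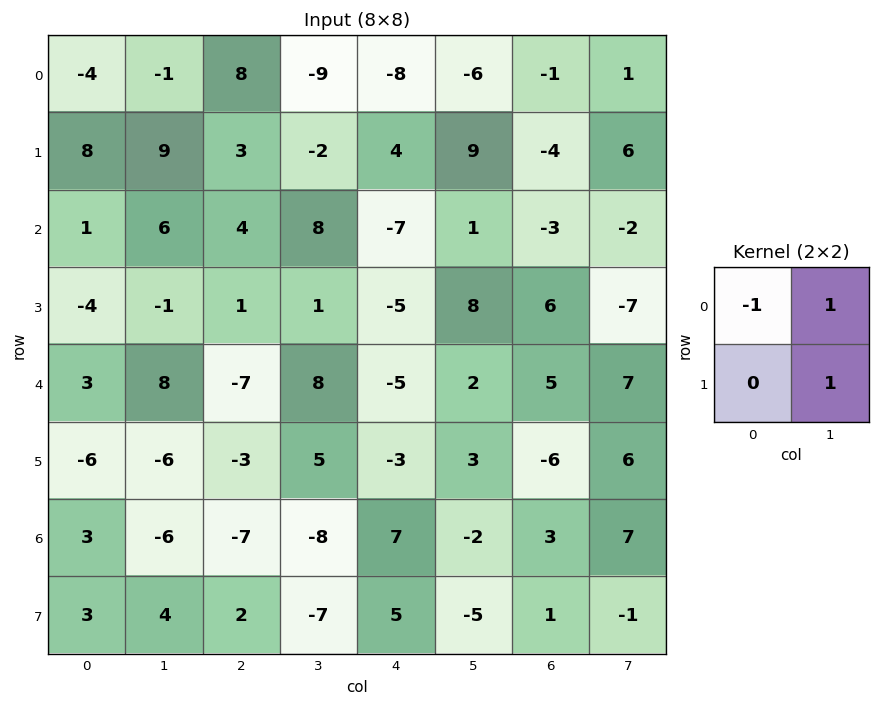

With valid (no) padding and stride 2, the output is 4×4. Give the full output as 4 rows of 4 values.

Output[0,0]: The receptive field on the input at this output position is [-4 -1 / 8 9]. Elementwise product with the kernel and sum: -4·-1 + -1·1 + 9·1.

12 -19 11 8
4 5 16 -6
-1 20 10 8
-5 -8 -14 3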